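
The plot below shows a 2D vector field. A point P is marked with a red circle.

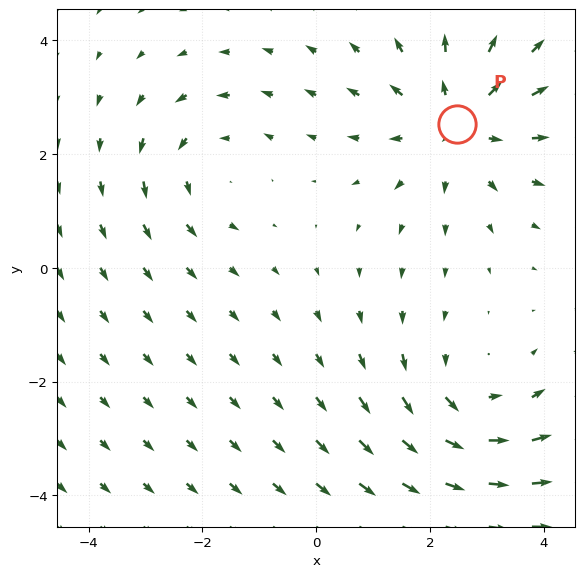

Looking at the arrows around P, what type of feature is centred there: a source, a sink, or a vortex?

At P (2.5, 2.5) the arrows spread outward. Divergence about +4, curl ≈0 — positive divergence with near-zero curl is a source.

source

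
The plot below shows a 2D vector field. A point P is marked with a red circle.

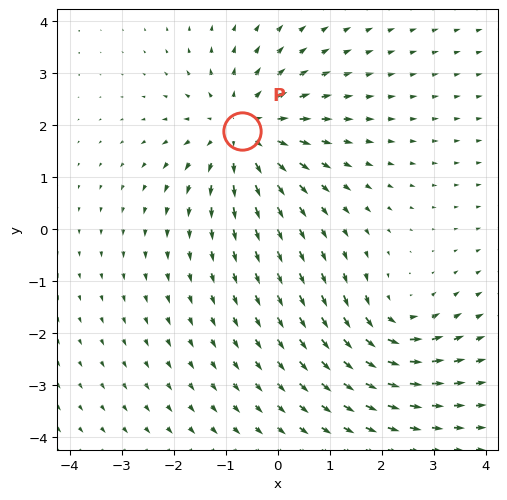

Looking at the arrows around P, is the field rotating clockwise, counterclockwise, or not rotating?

Near P at (-0.7, 1.9) the arrows show no circulation. The curl there is ≈0.

not rotating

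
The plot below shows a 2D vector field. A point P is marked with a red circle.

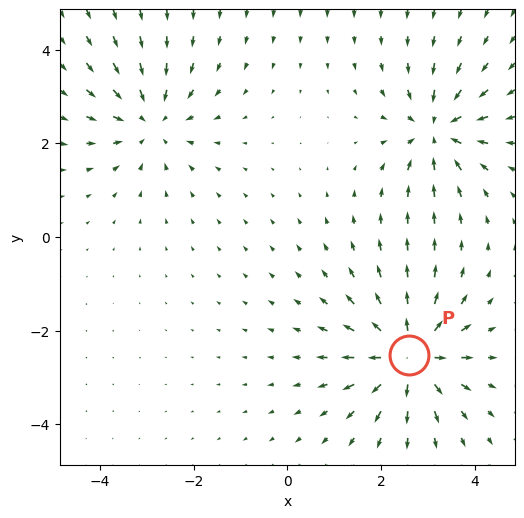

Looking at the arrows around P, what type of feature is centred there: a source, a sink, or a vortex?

source

At P (2.6, -2.5) the arrows spread outward. Divergence about +6, curl ≈0 — positive divergence with near-zero curl is a source.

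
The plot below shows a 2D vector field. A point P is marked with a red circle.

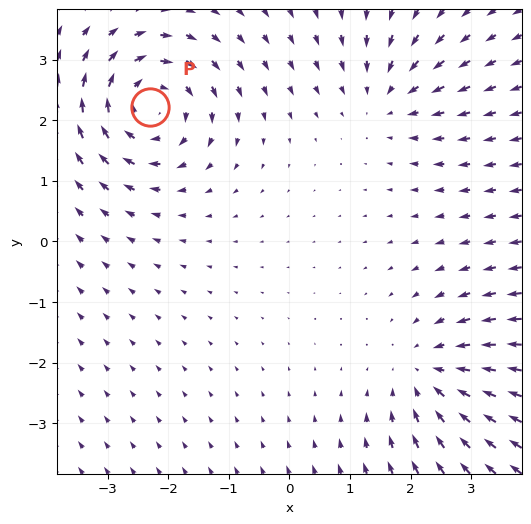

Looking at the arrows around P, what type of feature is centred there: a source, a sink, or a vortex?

vortex

At P (-2.3, 2.2) the arrows circulate clockwise. Divergence ≈0, curl about -5 — near-zero divergence with nonzero curl is a vortex.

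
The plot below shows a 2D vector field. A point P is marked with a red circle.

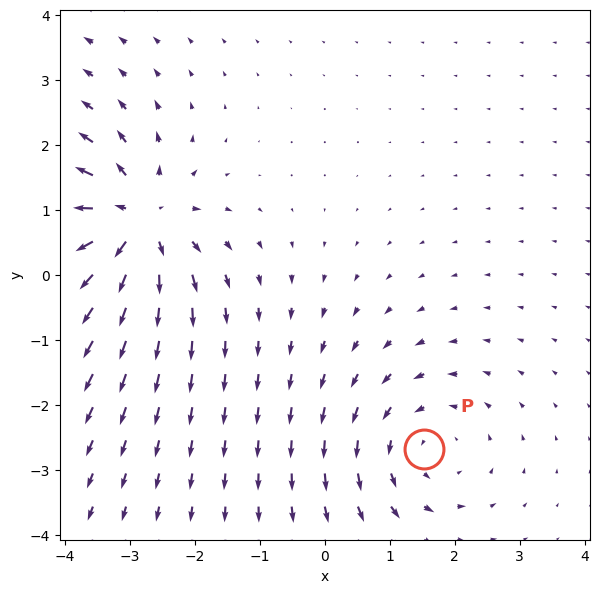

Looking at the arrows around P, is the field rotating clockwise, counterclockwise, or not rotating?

Near P at (1.5, -2.7) the arrows circulate counterclockwise. The curl (z-component) there is about +3; positive curl means counterclockwise rotation.

counterclockwise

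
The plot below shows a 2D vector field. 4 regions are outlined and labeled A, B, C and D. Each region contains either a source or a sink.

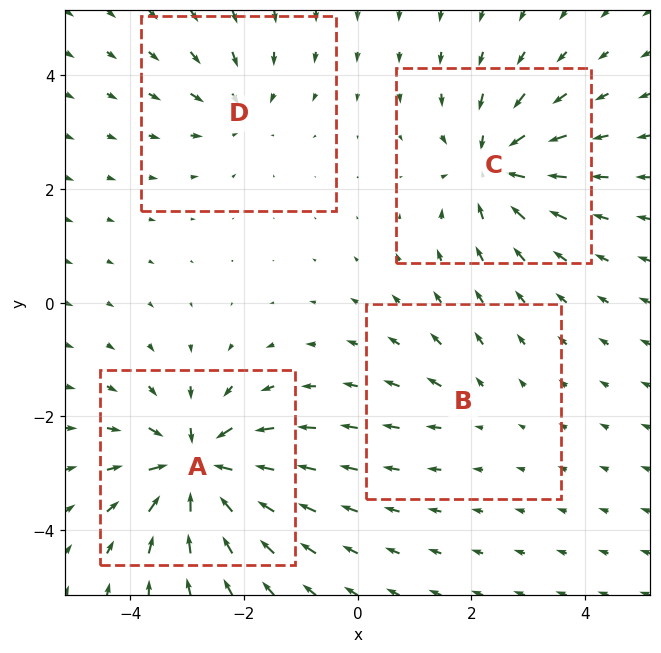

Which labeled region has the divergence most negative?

A

Divergence at each region's feature centre — A: about -9, B: about +2, C: about -7, D: about -4. Region A is most negative.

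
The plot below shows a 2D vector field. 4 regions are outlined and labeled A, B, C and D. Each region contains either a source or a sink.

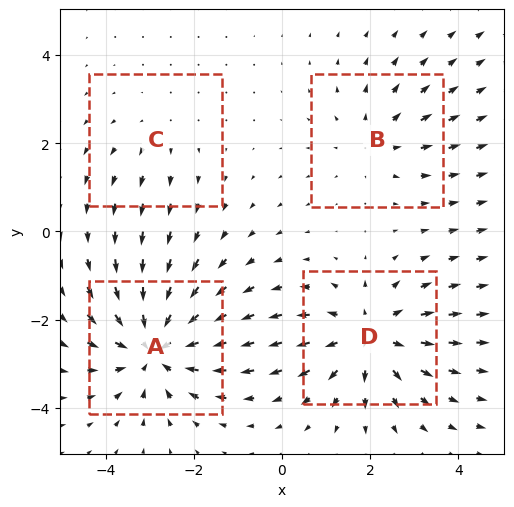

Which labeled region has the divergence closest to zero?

C

Divergence at each region's feature centre — A: about -6, B: about +3, C: about +2, D: about +5. Region C is closest to zero.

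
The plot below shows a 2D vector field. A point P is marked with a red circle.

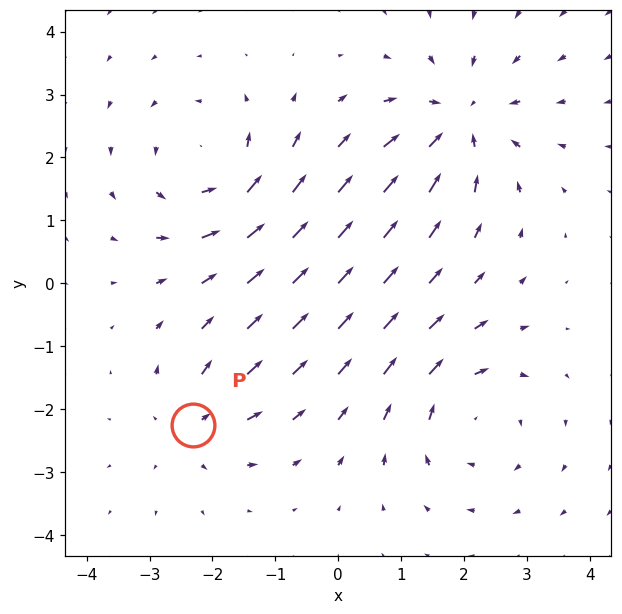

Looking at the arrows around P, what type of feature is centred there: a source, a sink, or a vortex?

source

At P (-2.3, -2.2) the arrows spread outward. Divergence about +4, curl ≈0 — positive divergence with near-zero curl is a source.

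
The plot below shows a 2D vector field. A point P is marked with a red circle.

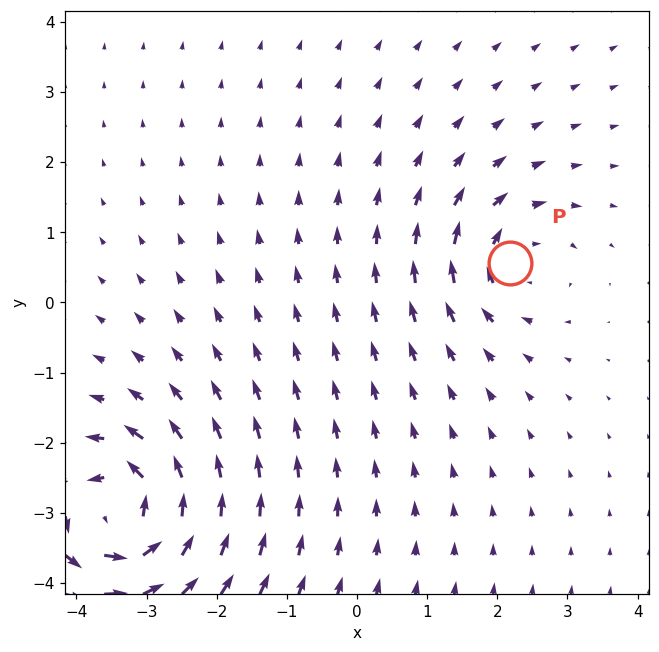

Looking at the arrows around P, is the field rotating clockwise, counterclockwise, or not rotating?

Near P at (2.2, 0.6) the arrows circulate clockwise. The curl (z-component) there is about -4; negative curl means clockwise rotation.

clockwise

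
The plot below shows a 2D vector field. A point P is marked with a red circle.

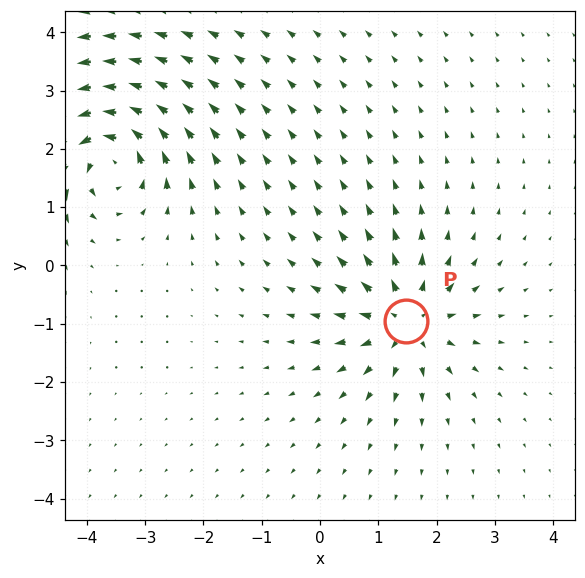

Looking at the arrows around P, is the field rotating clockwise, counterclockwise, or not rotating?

Near P at (1.5, -1.0) the arrows show no circulation. The curl there is ≈0.

not rotating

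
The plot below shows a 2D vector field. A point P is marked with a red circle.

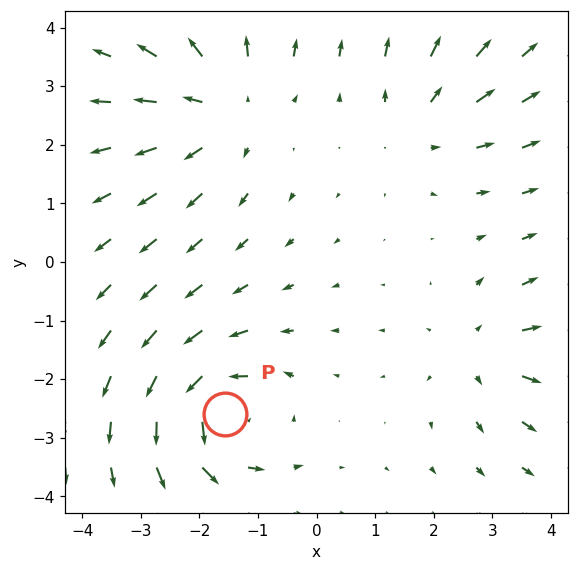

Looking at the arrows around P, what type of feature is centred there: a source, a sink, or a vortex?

vortex

At P (-1.6, -2.6) the arrows circulate counterclockwise. Divergence ≈0, curl about +6 — near-zero divergence with nonzero curl is a vortex.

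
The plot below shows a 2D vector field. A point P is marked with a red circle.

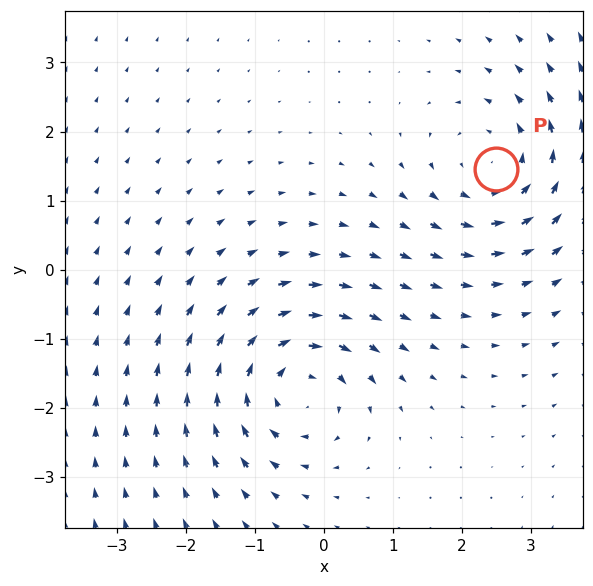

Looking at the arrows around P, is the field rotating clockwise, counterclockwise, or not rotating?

counterclockwise

Near P at (2.5, 1.5) the arrows circulate counterclockwise. The curl (z-component) there is about +3; positive curl means counterclockwise rotation.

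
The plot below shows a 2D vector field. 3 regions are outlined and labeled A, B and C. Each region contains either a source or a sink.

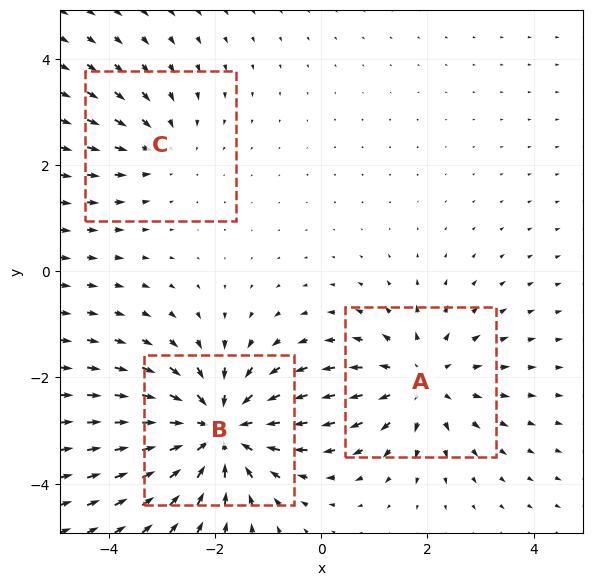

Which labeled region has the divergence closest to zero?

C

Divergence at each region's feature centre — A: about +3, B: about -4, C: about -2. Region C is closest to zero.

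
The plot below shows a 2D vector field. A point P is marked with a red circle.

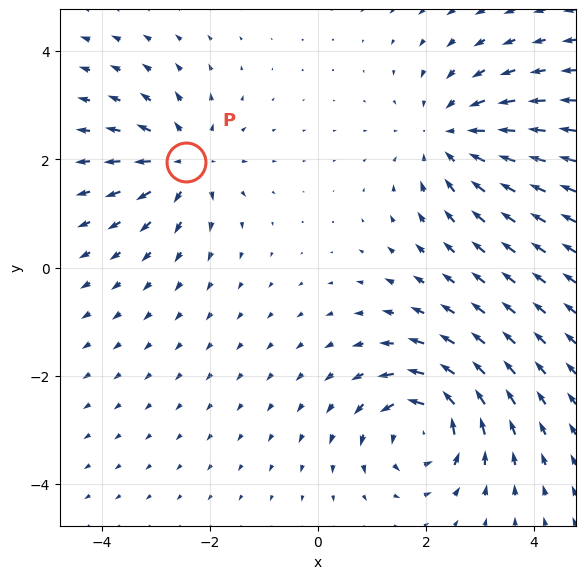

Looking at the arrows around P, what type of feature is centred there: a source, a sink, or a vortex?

At P (-2.4, 2.0) the arrows spread outward. Divergence about +4, curl ≈0 — positive divergence with near-zero curl is a source.

source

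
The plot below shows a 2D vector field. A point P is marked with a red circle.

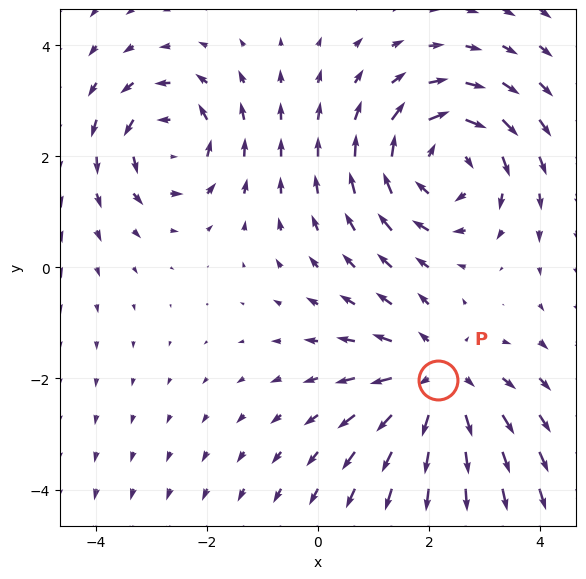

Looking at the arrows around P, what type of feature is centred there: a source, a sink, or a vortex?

At P (2.2, -2.0) the arrows spread outward. Divergence about +3, curl ≈0 — positive divergence with near-zero curl is a source.

source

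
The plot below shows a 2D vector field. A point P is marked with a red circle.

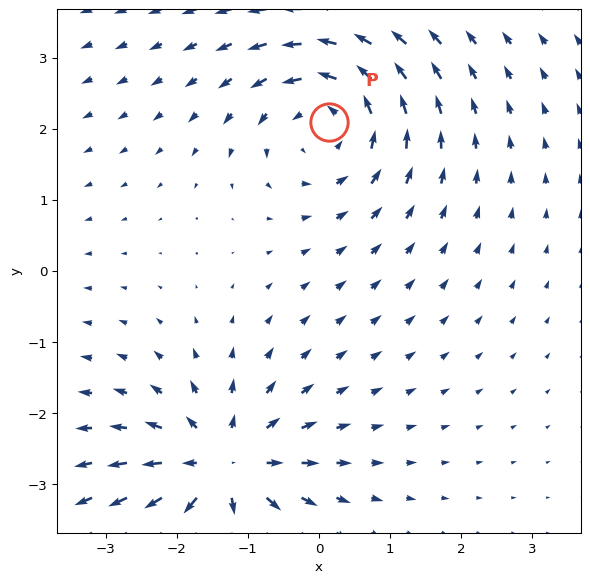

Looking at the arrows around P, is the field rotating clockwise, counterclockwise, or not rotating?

Near P at (0.1, 2.1) the arrows circulate counterclockwise. The curl (z-component) there is about +5; positive curl means counterclockwise rotation.

counterclockwise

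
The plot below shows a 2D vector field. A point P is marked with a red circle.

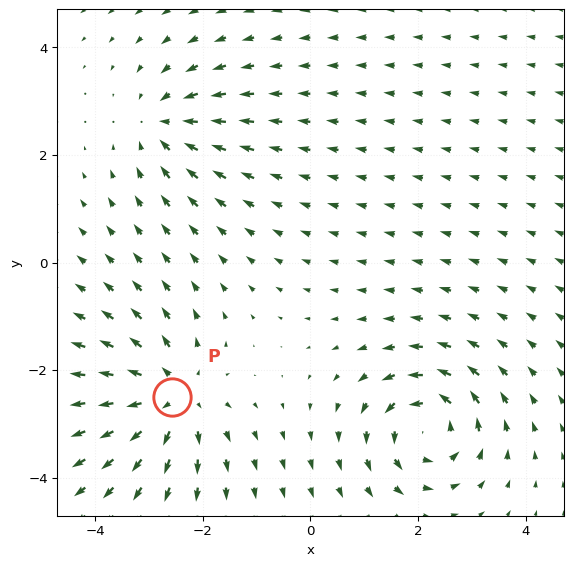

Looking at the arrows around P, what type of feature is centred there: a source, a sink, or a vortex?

At P (-2.6, -2.5) the arrows spread outward. Divergence about +5, curl ≈0 — positive divergence with near-zero curl is a source.

source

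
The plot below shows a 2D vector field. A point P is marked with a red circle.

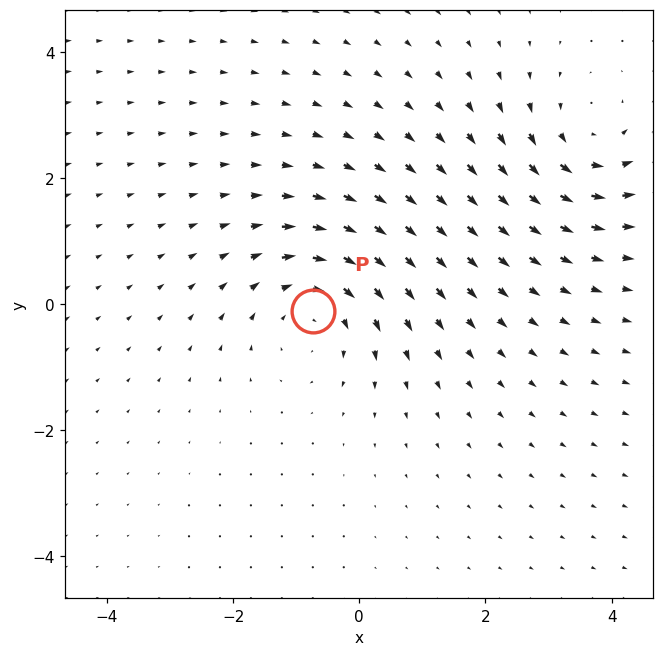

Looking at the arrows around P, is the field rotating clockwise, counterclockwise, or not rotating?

clockwise

Near P at (-0.7, -0.1) the arrows circulate clockwise. The curl (z-component) there is about -3; negative curl means clockwise rotation.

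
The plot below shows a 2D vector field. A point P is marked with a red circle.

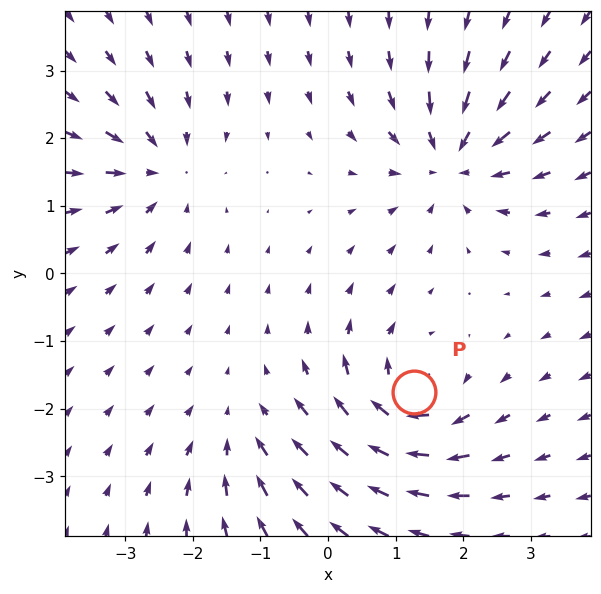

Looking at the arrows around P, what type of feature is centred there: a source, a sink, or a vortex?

vortex

At P (1.3, -1.8) the arrows circulate clockwise. Divergence ≈0, curl about -7 — near-zero divergence with nonzero curl is a vortex.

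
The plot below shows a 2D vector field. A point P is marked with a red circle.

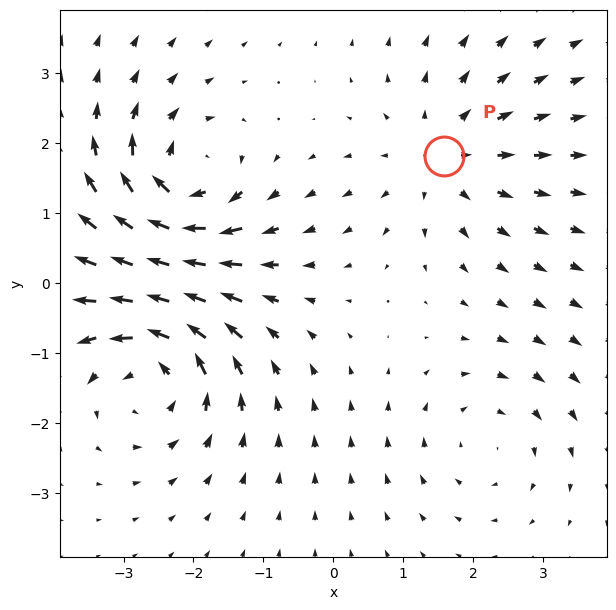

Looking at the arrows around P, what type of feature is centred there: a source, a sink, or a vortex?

source

At P (1.6, 1.8) the arrows spread outward. Divergence about +3, curl ≈0 — positive divergence with near-zero curl is a source.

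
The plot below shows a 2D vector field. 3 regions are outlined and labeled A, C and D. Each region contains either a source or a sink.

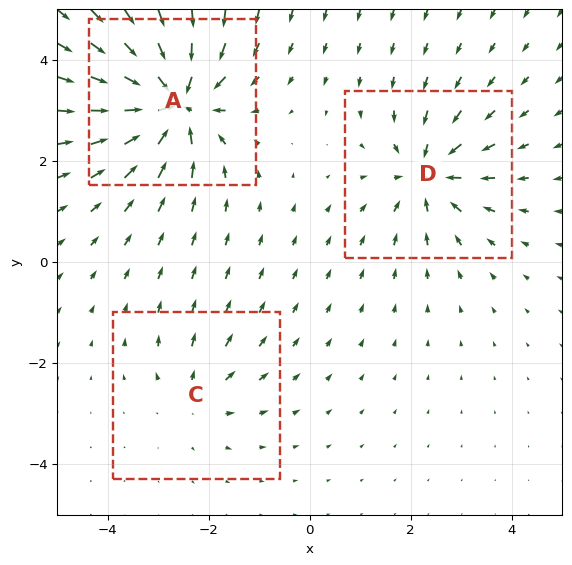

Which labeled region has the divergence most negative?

A

Divergence at each region's feature centre — A: about -6, C: about +2, D: about -4. Region A is most negative.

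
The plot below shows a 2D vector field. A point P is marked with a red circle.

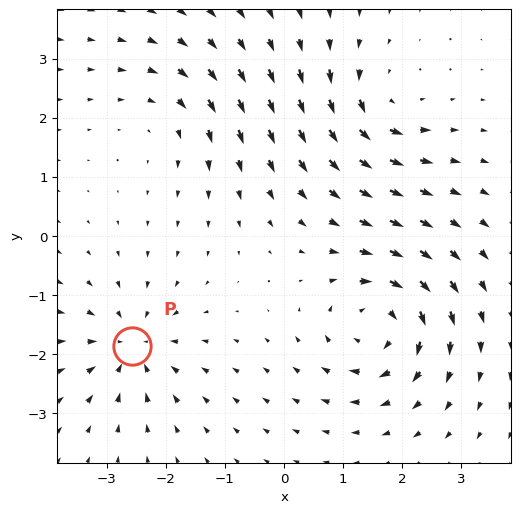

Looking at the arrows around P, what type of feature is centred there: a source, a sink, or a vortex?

sink

At P (-2.6, -1.9) the arrows converge inward. Divergence about -4, curl ≈0 — negative divergence with near-zero curl is a sink.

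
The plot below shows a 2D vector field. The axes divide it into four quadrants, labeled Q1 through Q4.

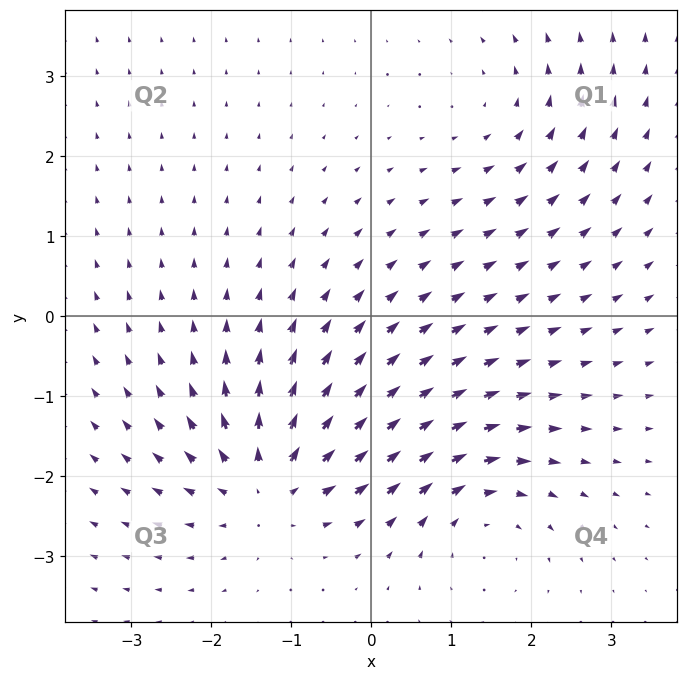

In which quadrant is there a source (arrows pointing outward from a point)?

Q3

The source sits at approximately (-1.3, -2.1), which lies in quadrant Q3. The divergence there is about +5, positive as expected for a source.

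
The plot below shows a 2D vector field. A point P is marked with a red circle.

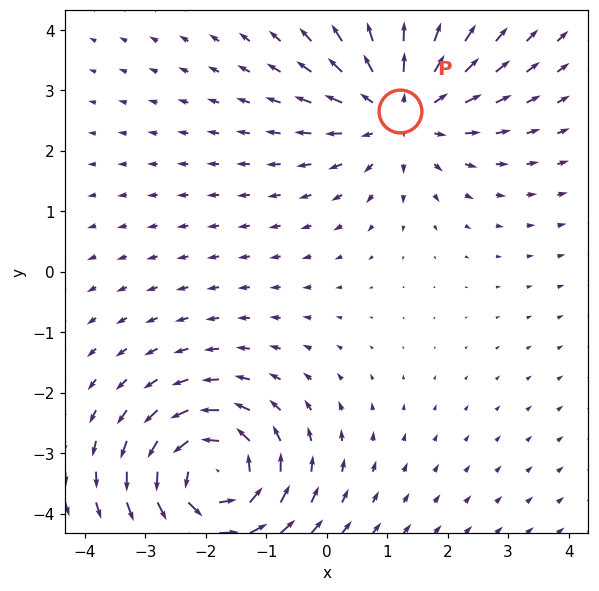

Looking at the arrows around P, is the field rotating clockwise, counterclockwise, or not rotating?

not rotating

Near P at (1.2, 2.7) the arrows show no circulation. The curl there is ≈0.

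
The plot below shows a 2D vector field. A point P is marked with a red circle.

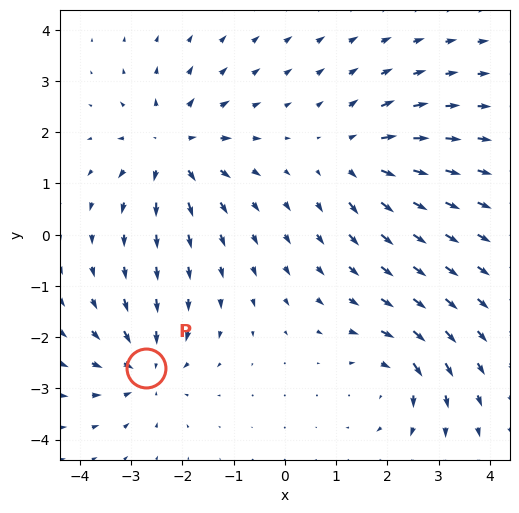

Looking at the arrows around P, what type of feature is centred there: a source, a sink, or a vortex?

At P (-2.7, -2.6) the arrows converge inward. Divergence about -5, curl ≈0 — negative divergence with near-zero curl is a sink.

sink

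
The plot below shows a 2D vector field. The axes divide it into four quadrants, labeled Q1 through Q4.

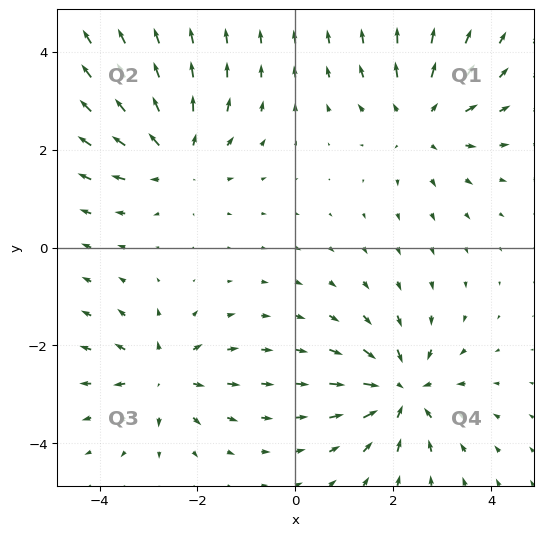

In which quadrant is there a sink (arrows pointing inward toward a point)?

The sink sits at approximately (2.2, -3.0), which lies in quadrant Q4. The divergence there is about -5, negative as expected for a sink.

Q4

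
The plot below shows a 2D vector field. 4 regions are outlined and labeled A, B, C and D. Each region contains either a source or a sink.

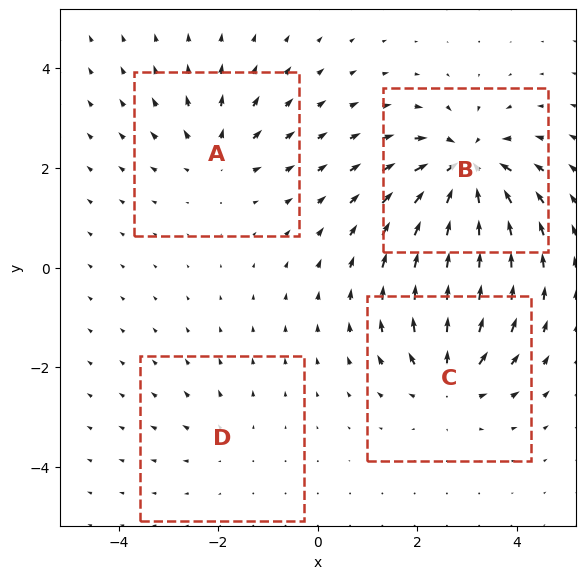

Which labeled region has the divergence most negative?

Divergence at each region's feature centre — A: about +4, B: about -8, C: about +5, D: about +2. Region B is most negative.

B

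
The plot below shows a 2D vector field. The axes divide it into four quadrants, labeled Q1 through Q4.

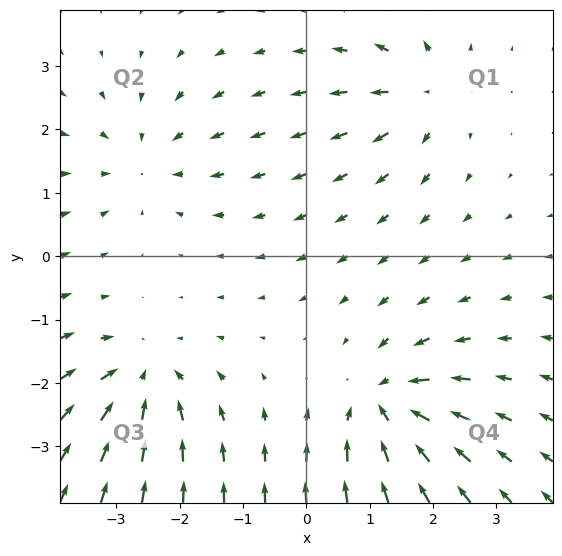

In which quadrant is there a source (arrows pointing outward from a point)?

The source sits at approximately (1.9, 2.6), which lies in quadrant Q1. The divergence there is about +3, positive as expected for a source.

Q1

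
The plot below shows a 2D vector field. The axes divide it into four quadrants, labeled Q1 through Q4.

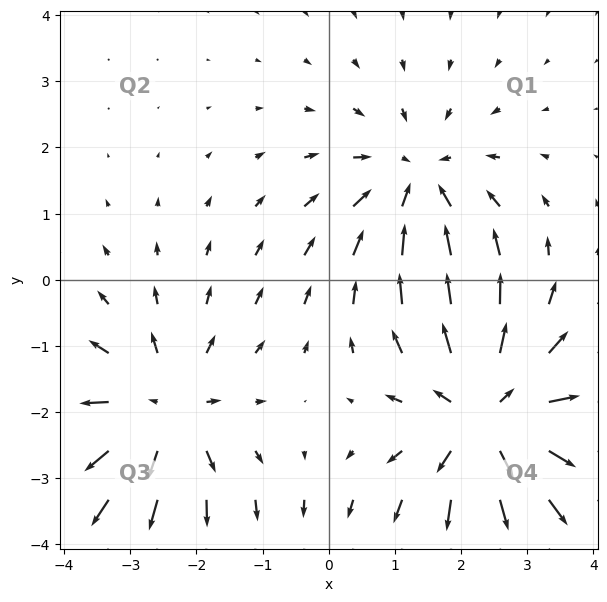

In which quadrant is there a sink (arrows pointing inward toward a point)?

The sink sits at approximately (1.3, 1.5), which lies in quadrant Q1. The divergence there is about -3, negative as expected for a sink.

Q1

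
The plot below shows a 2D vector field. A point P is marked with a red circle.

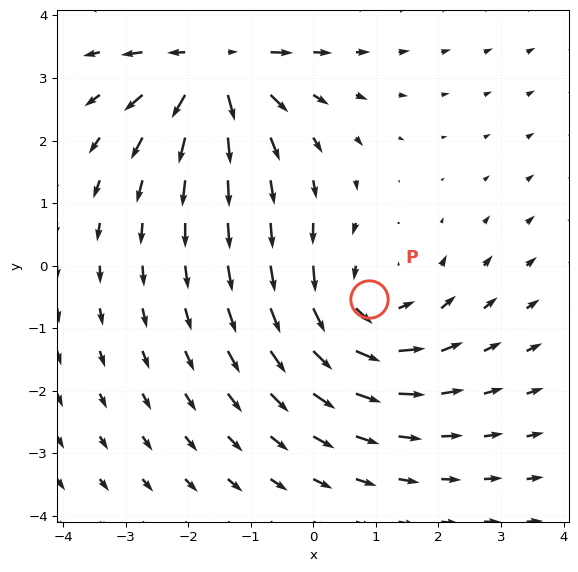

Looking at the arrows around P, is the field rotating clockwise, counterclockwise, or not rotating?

counterclockwise

Near P at (0.9, -0.5) the arrows circulate counterclockwise. The curl (z-component) there is about +4; positive curl means counterclockwise rotation.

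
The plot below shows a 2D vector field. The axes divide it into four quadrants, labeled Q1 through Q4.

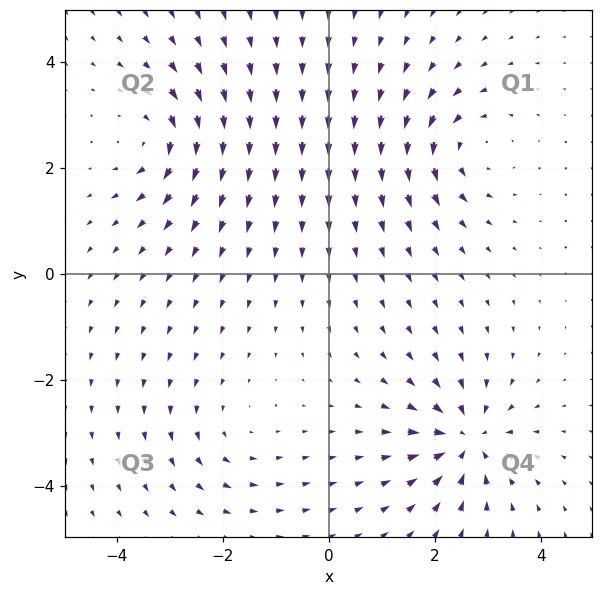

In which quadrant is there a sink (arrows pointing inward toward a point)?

The sink sits at approximately (2.6, -3.1), which lies in quadrant Q4. The divergence there is about -6, negative as expected for a sink.

Q4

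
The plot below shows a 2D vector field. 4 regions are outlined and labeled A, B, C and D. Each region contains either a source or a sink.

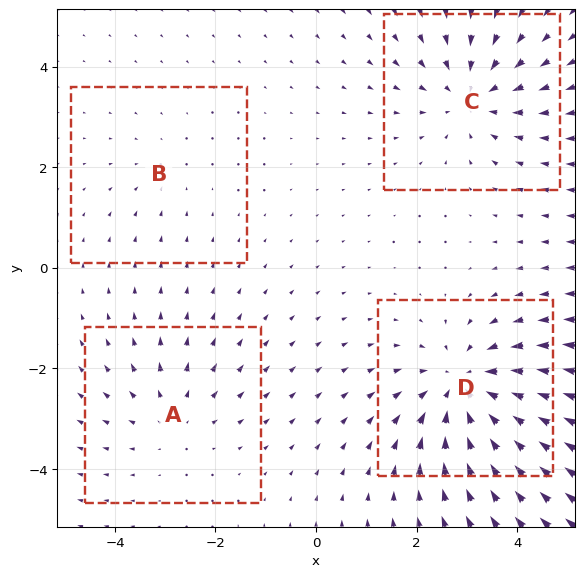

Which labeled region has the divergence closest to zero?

B

Divergence at each region's feature centre — A: about +3, B: about -2, C: about -4, D: about -6. Region B is closest to zero.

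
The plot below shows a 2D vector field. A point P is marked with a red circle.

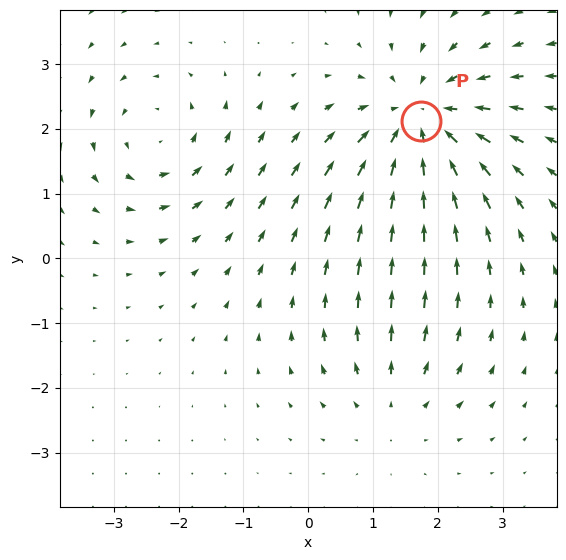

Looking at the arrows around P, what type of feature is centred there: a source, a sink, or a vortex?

sink

At P (1.7, 2.1) the arrows converge inward. Divergence about -4, curl ≈0 — negative divergence with near-zero curl is a sink.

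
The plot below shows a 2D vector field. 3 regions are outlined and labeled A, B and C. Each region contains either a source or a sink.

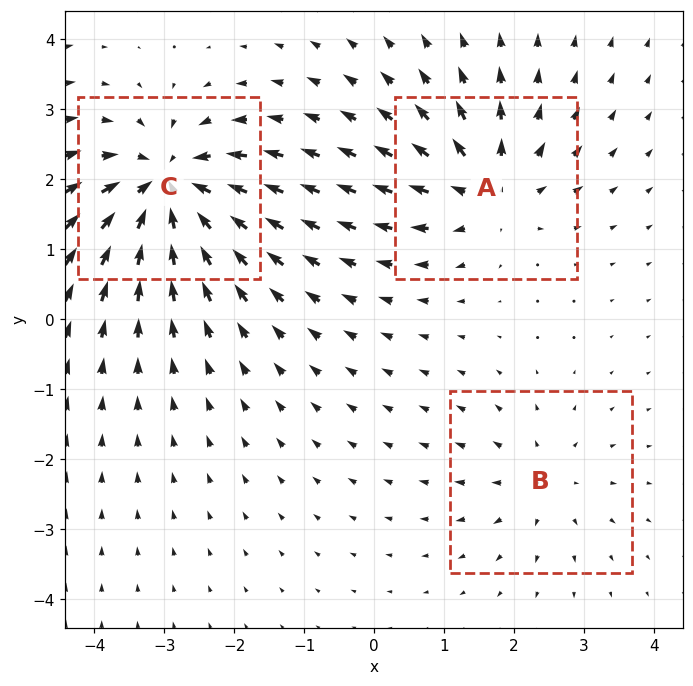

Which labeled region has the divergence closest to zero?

Divergence at each region's feature centre — A: about +4, B: about +3, C: about -6. Region B is closest to zero.

B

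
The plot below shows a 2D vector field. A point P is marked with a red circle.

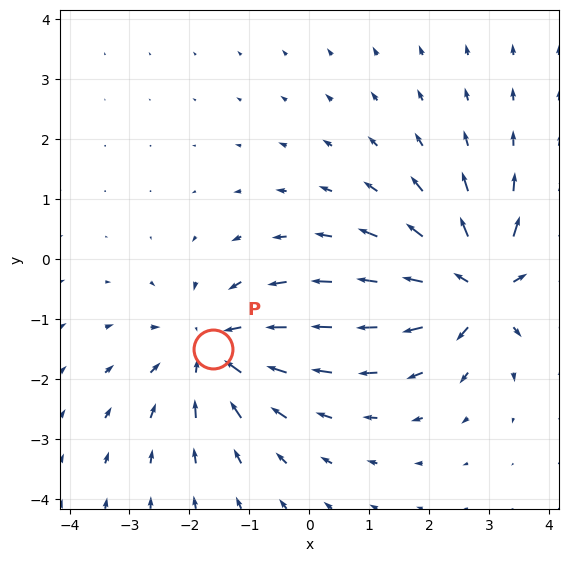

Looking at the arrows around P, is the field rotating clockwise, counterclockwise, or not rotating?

not rotating

Near P at (-1.6, -1.5) the arrows show no circulation. The curl there is ≈0.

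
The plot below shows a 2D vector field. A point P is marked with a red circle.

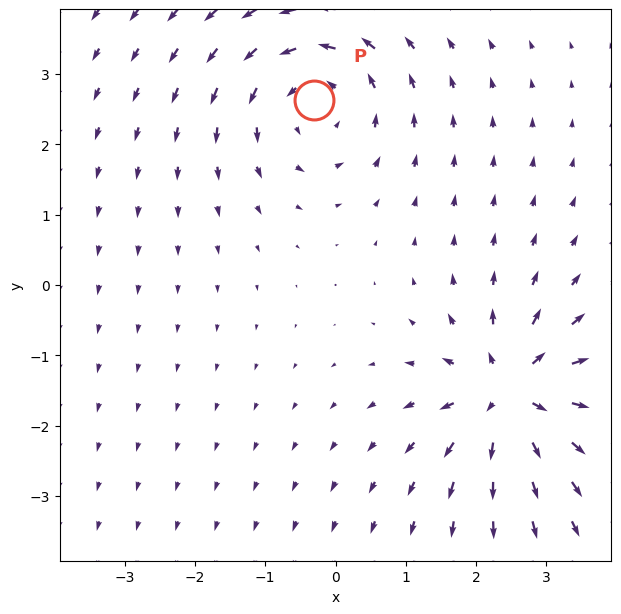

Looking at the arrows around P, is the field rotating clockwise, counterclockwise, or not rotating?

counterclockwise

Near P at (-0.3, 2.6) the arrows circulate counterclockwise. The curl (z-component) there is about +4; positive curl means counterclockwise rotation.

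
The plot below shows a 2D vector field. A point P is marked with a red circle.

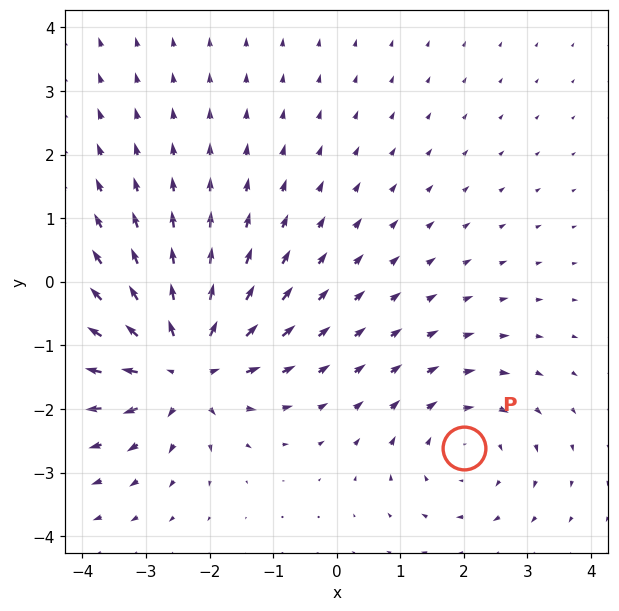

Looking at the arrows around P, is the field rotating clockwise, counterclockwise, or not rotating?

clockwise

Near P at (2.0, -2.6) the arrows circulate clockwise. The curl (z-component) there is about -3; negative curl means clockwise rotation.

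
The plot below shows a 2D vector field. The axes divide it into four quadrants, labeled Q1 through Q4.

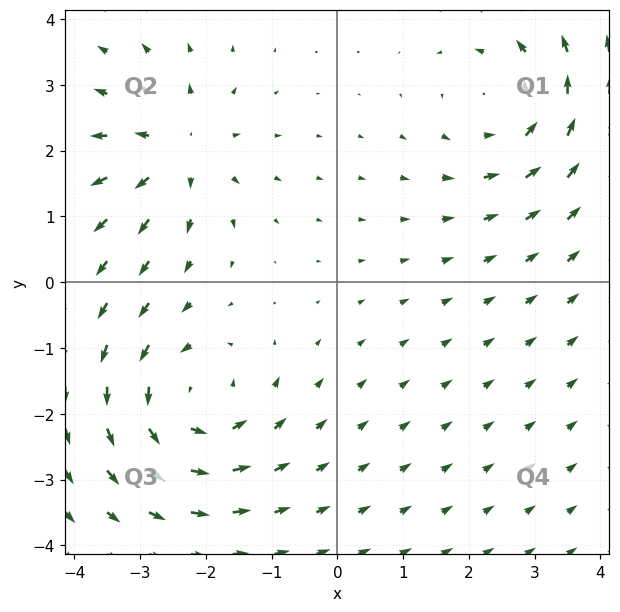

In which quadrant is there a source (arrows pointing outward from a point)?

The source sits at approximately (-2.4, 2.0), which lies in quadrant Q2. The divergence there is about +3, positive as expected for a source.

Q2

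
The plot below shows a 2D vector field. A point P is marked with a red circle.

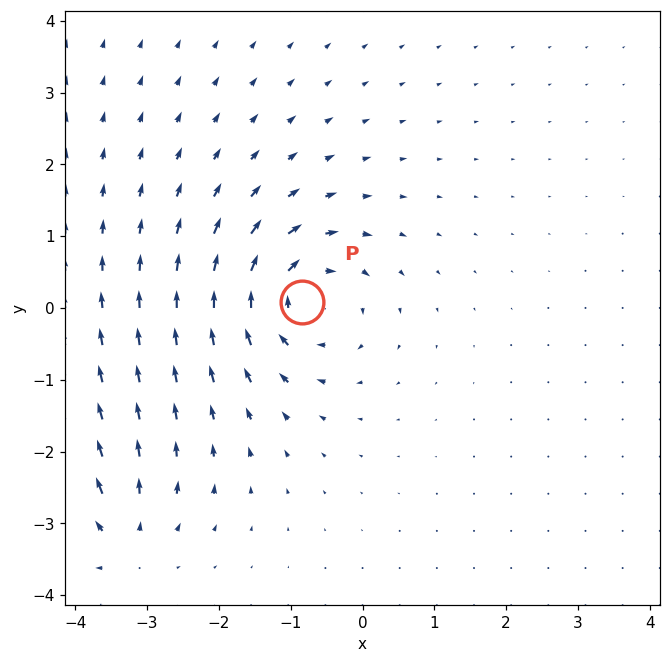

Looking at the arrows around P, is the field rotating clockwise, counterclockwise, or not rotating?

clockwise

Near P at (-0.8, 0.1) the arrows circulate clockwise. The curl (z-component) there is about -5; negative curl means clockwise rotation.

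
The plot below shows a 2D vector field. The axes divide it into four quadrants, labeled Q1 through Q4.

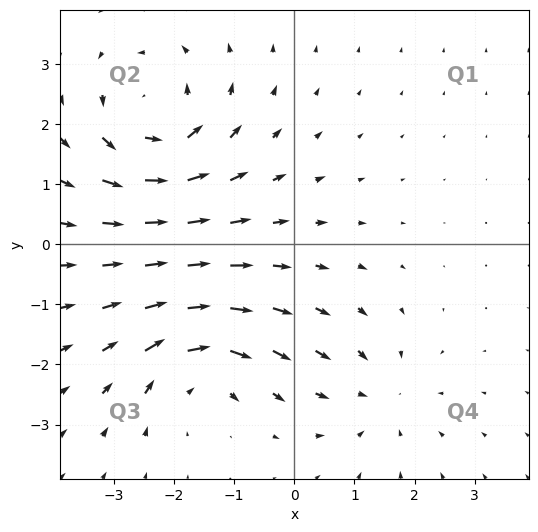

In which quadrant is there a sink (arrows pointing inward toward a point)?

Q4

The sink sits at approximately (1.4, -2.5), which lies in quadrant Q4. The divergence there is about -3, negative as expected for a sink.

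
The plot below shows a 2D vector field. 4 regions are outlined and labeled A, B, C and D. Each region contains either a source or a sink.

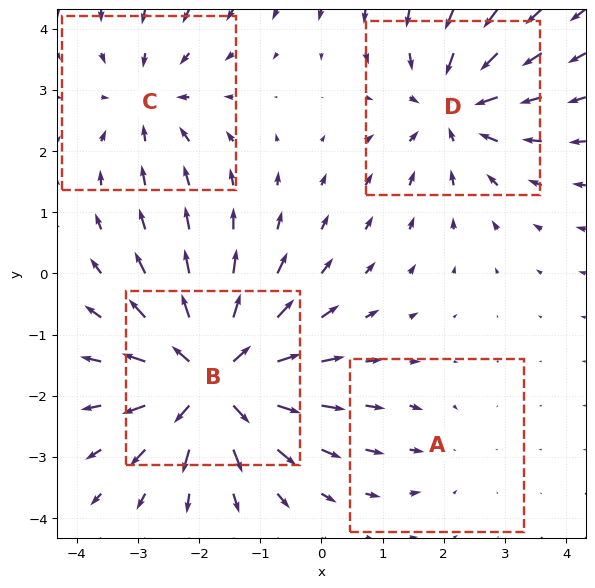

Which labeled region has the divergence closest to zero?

A

Divergence at each region's feature centre — A: about -2, B: about +7, C: about -4, D: about -5. Region A is closest to zero.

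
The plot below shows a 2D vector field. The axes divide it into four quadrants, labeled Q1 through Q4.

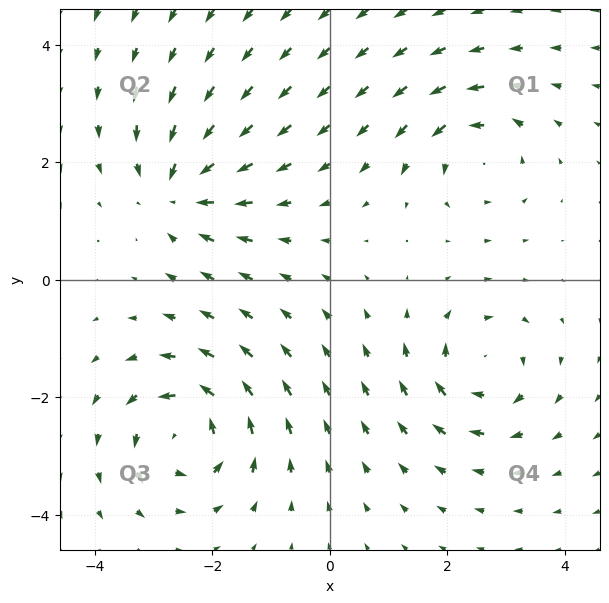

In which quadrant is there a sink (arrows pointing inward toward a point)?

The sink sits at approximately (-2.6, 1.5), which lies in quadrant Q2. The divergence there is about -5, negative as expected for a sink.

Q2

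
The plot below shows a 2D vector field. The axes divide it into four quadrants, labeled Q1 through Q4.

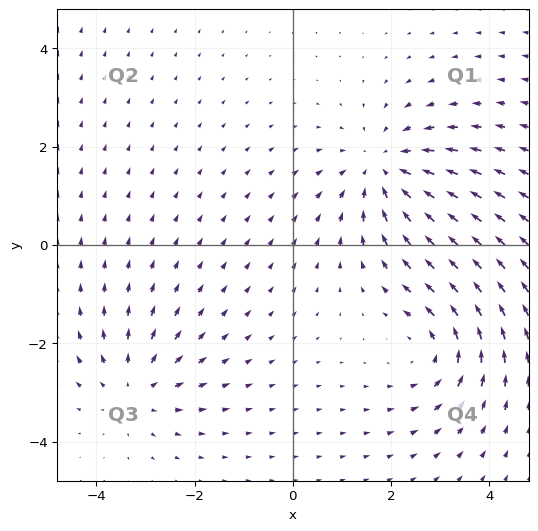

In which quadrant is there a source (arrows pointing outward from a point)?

Q3

The source sits at approximately (-3.2, -2.9), which lies in quadrant Q3. The divergence there is about +3, positive as expected for a source.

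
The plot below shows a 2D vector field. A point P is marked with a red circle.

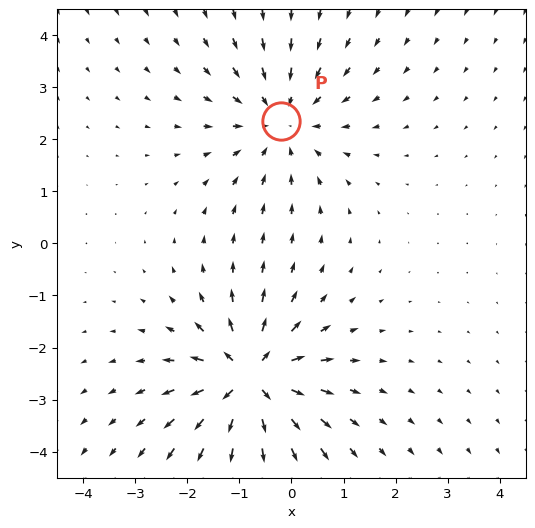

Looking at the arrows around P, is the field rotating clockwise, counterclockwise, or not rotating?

not rotating

Near P at (-0.2, 2.3) the arrows show no circulation. The curl there is ≈0.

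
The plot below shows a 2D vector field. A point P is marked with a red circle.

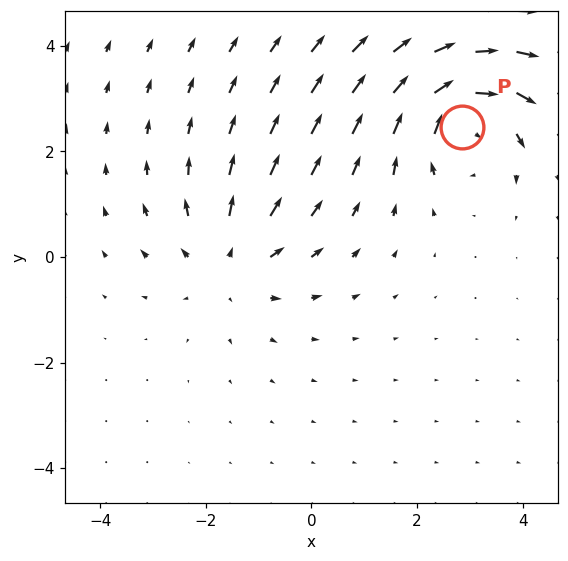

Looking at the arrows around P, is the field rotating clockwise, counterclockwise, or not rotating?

Near P at (2.8, 2.5) the arrows circulate clockwise. The curl (z-component) there is about -4; negative curl means clockwise rotation.

clockwise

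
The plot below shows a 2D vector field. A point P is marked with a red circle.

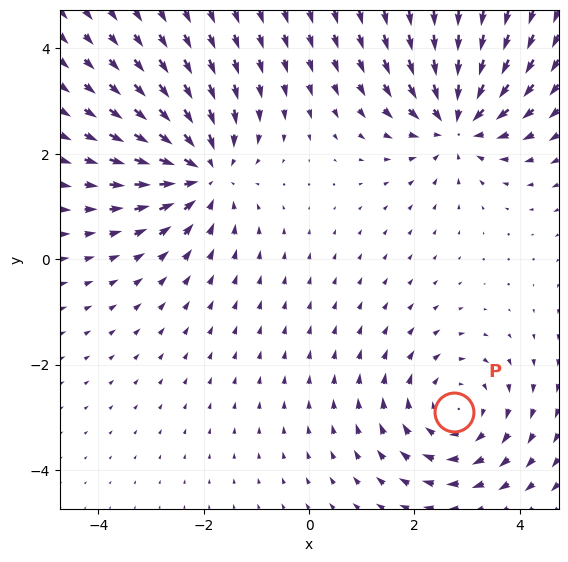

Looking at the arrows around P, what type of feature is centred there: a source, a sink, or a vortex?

At P (2.7, -2.9) the arrows circulate clockwise. Divergence ≈0, curl about -2 — near-zero divergence with nonzero curl is a vortex.

vortex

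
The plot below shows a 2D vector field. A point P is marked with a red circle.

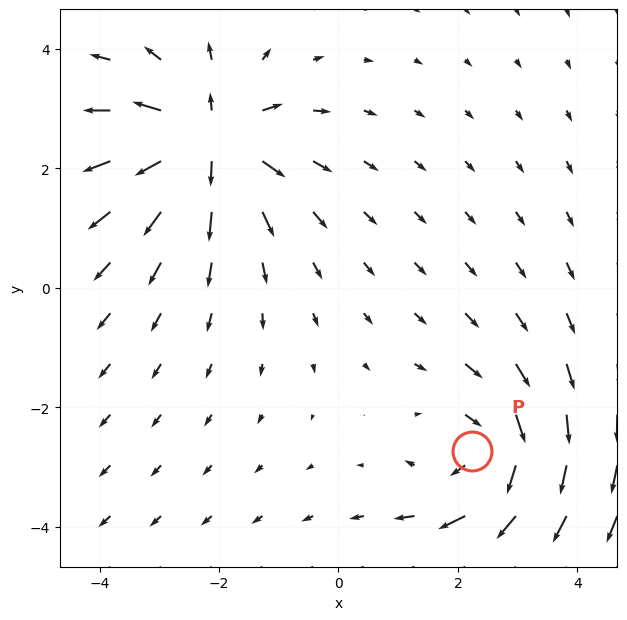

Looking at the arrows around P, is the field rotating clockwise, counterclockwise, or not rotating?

Near P at (2.2, -2.7) the arrows circulate clockwise. The curl (z-component) there is about -4; negative curl means clockwise rotation.

clockwise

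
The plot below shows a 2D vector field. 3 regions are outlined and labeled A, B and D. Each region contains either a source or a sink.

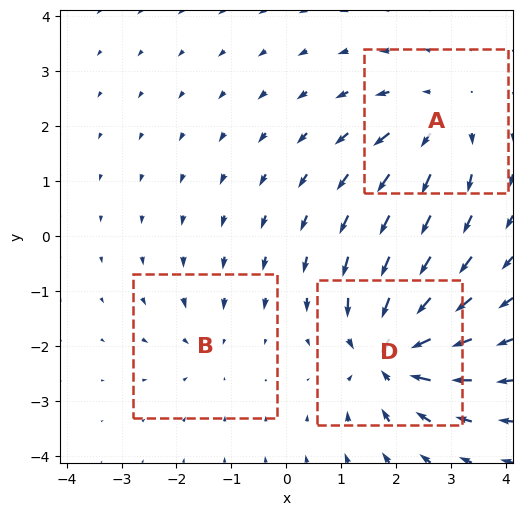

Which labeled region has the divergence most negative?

Divergence at each region's feature centre — A: about +4, B: about -2, D: about -6. Region D is most negative.

D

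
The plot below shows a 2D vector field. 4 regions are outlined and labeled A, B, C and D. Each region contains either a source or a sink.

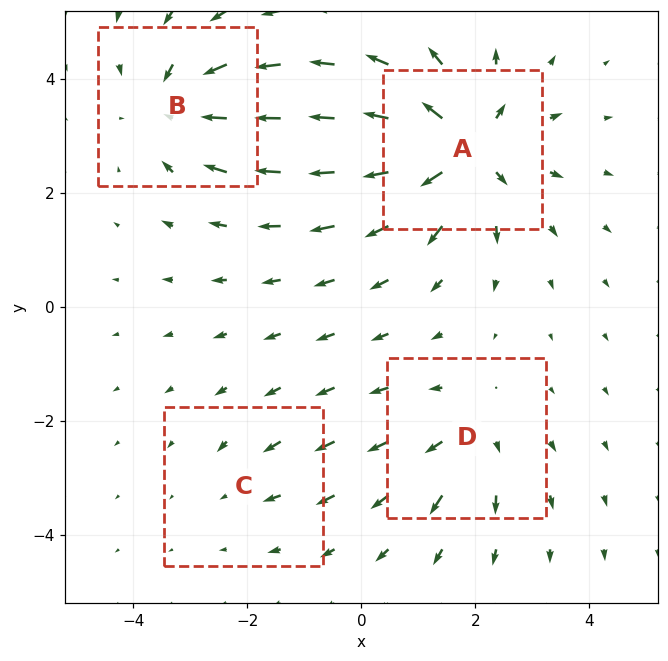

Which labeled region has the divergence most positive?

A

Divergence at each region's feature centre — A: about +7, B: about -5, C: about -2, D: about +4. Region A is most positive.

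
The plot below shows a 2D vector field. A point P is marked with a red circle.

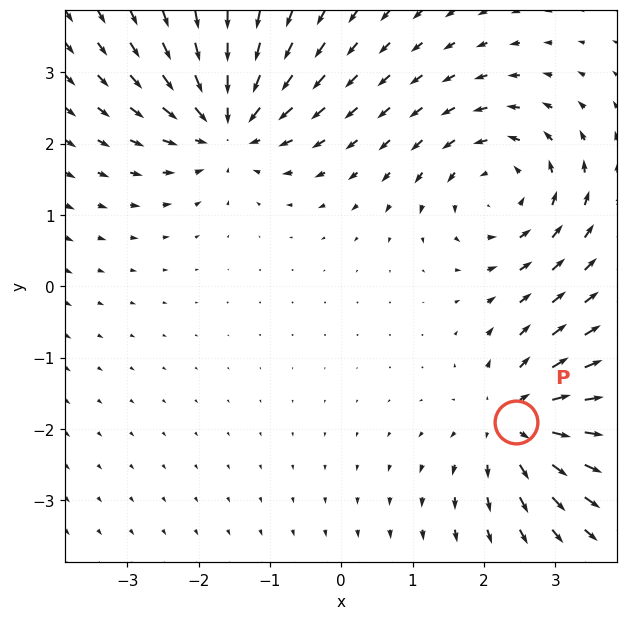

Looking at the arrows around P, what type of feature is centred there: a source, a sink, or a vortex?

source

At P (2.5, -1.9) the arrows spread outward. Divergence about +5, curl ≈0 — positive divergence with near-zero curl is a source.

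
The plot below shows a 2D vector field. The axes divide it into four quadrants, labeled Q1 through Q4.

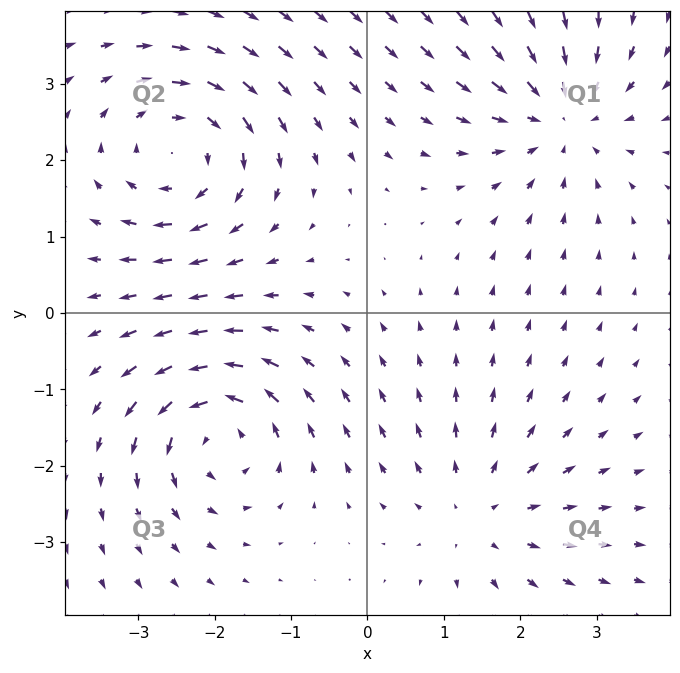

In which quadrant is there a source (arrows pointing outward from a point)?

Q4

The source sits at approximately (1.5, -2.6), which lies in quadrant Q4. The divergence there is about +3, positive as expected for a source.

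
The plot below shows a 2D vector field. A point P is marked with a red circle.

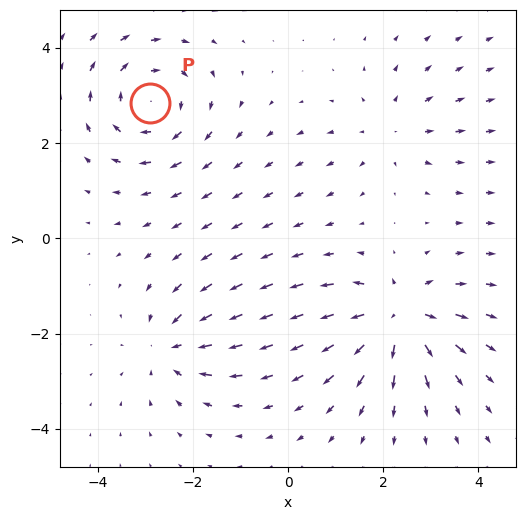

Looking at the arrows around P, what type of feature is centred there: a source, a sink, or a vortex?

At P (-2.9, 2.8) the arrows circulate clockwise. Divergence ≈0, curl about -5 — near-zero divergence with nonzero curl is a vortex.

vortex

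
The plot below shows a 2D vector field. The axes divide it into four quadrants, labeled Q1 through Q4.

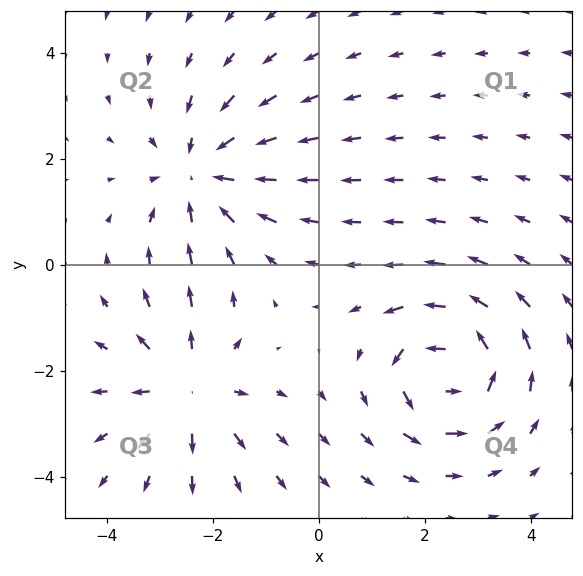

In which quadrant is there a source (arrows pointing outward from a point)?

Q3

The source sits at approximately (-2.5, -2.3), which lies in quadrant Q3. The divergence there is about +4, positive as expected for a source.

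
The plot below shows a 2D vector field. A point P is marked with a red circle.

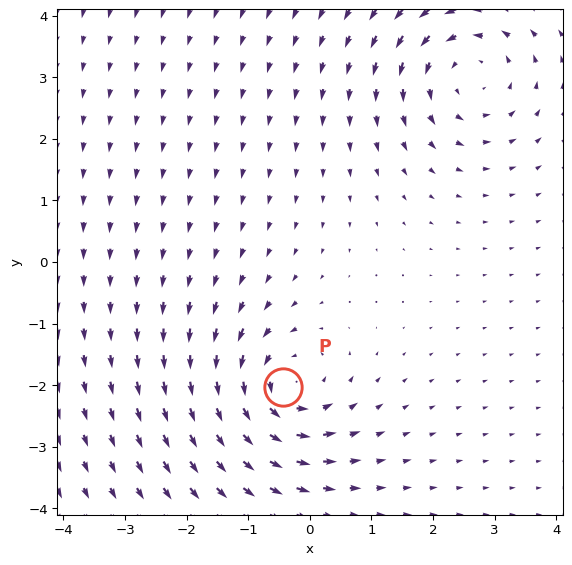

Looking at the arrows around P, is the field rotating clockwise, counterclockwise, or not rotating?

counterclockwise

Near P at (-0.4, -2.0) the arrows circulate counterclockwise. The curl (z-component) there is about +6; positive curl means counterclockwise rotation.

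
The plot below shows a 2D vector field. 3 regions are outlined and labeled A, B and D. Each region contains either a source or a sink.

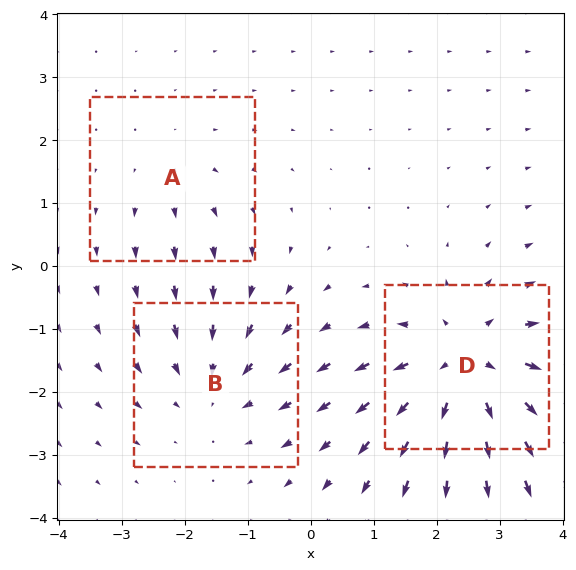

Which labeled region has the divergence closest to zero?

A

Divergence at each region's feature centre — A: about +2, B: about -3, D: about +5. Region A is closest to zero.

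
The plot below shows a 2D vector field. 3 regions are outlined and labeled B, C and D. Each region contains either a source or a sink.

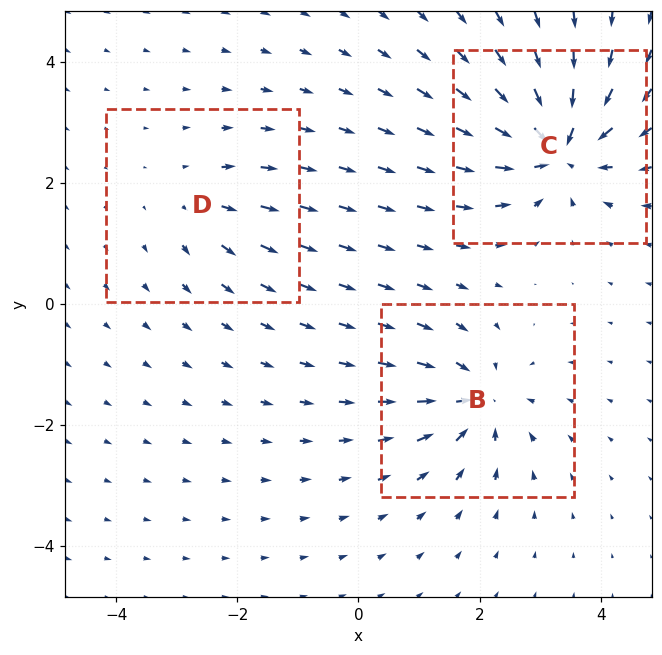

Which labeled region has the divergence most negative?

Divergence at each region's feature centre — B: about -4, C: about -6, D: about +2. Region C is most negative.

C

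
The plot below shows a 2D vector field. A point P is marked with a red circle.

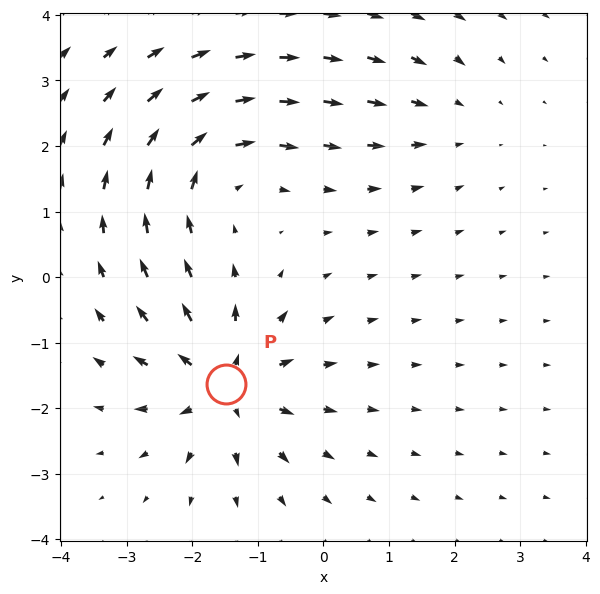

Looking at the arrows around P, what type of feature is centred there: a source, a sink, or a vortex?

At P (-1.5, -1.6) the arrows spread outward. Divergence about +6, curl ≈0 — positive divergence with near-zero curl is a source.

source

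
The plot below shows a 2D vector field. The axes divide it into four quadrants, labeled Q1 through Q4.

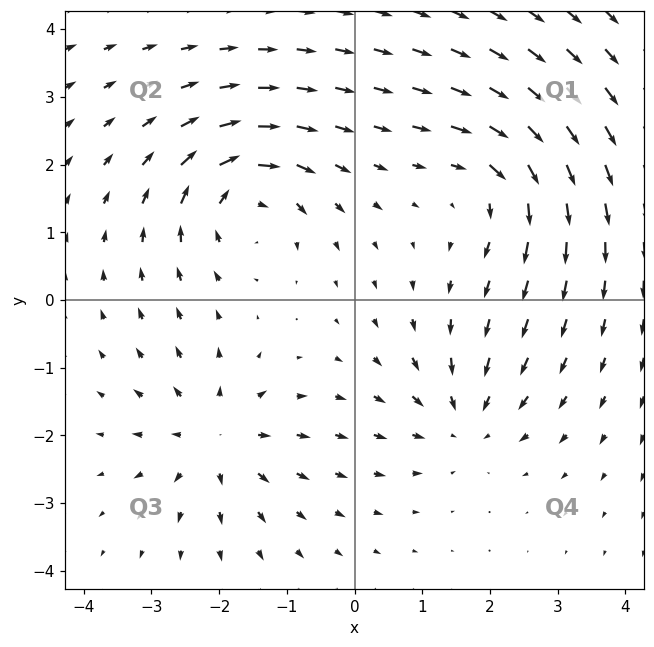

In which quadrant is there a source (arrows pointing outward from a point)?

Q3

The source sits at approximately (-2.1, -2.0), which lies in quadrant Q3. The divergence there is about +4, positive as expected for a source.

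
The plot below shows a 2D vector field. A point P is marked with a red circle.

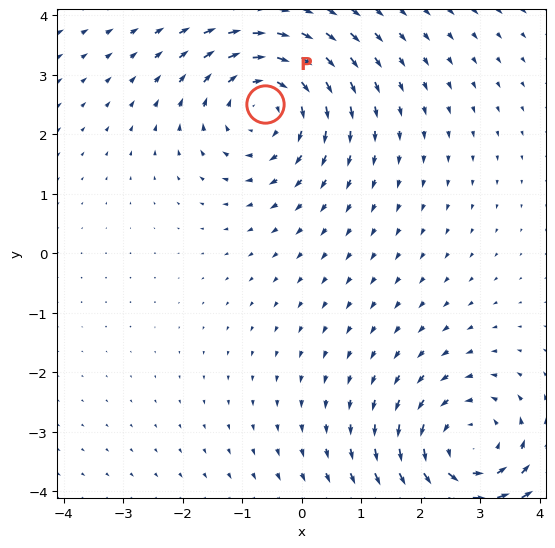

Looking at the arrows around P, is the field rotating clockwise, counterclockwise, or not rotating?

Near P at (-0.6, 2.5) the arrows circulate clockwise. The curl (z-component) there is about -4; negative curl means clockwise rotation.

clockwise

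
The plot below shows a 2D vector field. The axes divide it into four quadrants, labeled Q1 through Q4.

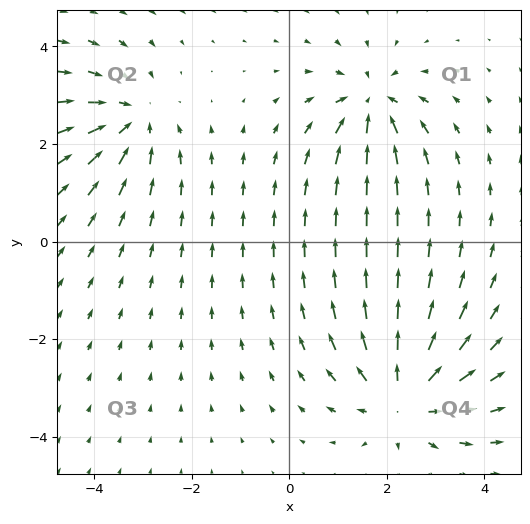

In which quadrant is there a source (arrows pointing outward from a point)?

The source sits at approximately (2.4, -3.2), which lies in quadrant Q4. The divergence there is about +4, positive as expected for a source.

Q4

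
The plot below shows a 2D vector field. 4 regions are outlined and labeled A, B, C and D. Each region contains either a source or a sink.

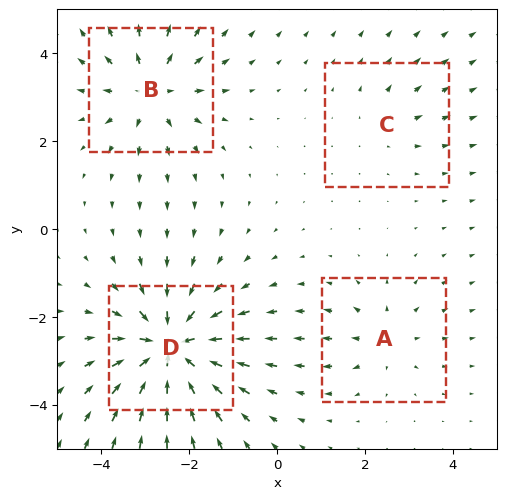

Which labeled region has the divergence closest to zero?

Divergence at each region's feature centre — A: about +3, B: about +5, C: about +2, D: about -8. Region C is closest to zero.

C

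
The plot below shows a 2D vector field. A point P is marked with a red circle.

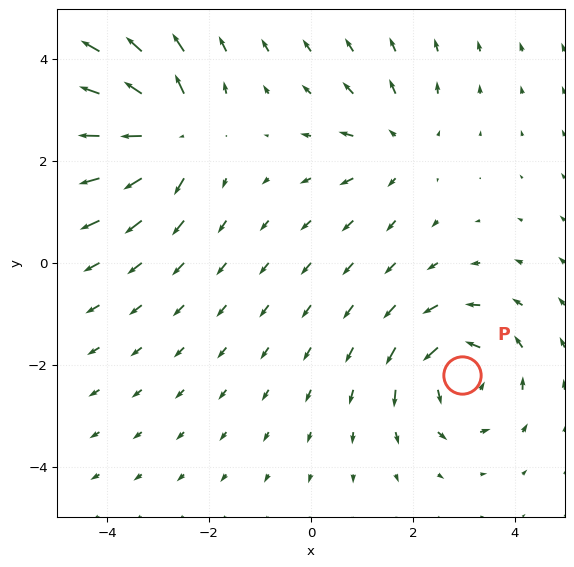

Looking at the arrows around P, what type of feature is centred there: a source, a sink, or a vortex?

vortex

At P (3.0, -2.2) the arrows circulate counterclockwise. Divergence ≈0, curl about +5 — near-zero divergence with nonzero curl is a vortex.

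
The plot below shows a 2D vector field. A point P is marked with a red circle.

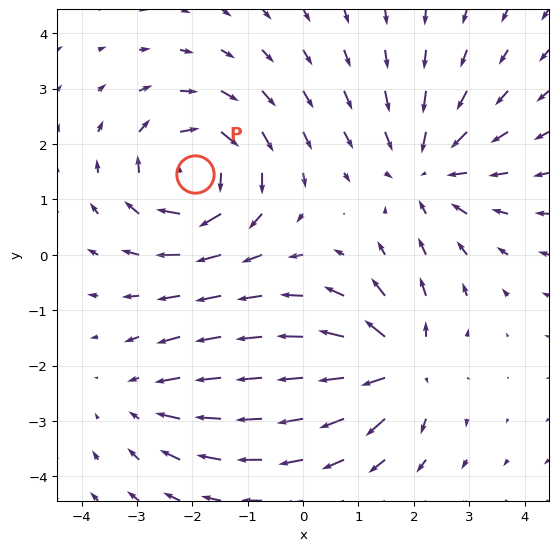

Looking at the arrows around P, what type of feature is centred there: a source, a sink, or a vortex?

vortex

At P (-2.0, 1.5) the arrows circulate clockwise. Divergence ≈0, curl about -5 — near-zero divergence with nonzero curl is a vortex.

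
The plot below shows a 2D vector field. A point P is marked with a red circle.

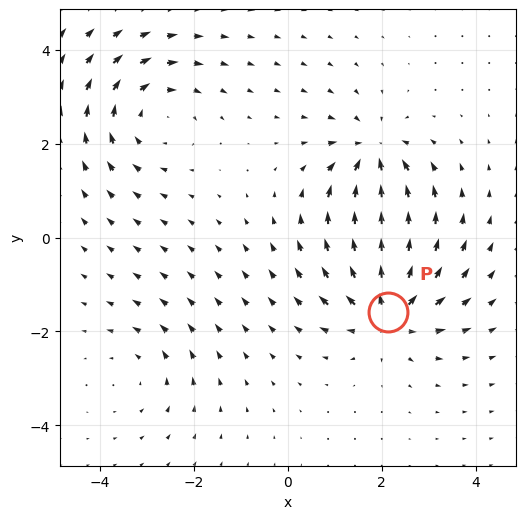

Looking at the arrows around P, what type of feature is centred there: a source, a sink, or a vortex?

source

At P (2.1, -1.6) the arrows spread outward. Divergence about +6, curl ≈0 — positive divergence with near-zero curl is a source.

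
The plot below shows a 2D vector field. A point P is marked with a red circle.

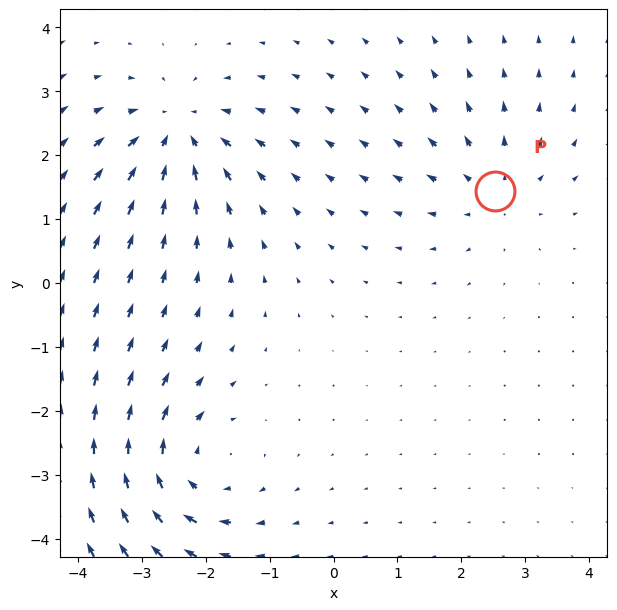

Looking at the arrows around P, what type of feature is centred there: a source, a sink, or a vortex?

At P (2.5, 1.4) the arrows spread outward. Divergence about +3, curl ≈0 — positive divergence with near-zero curl is a source.

source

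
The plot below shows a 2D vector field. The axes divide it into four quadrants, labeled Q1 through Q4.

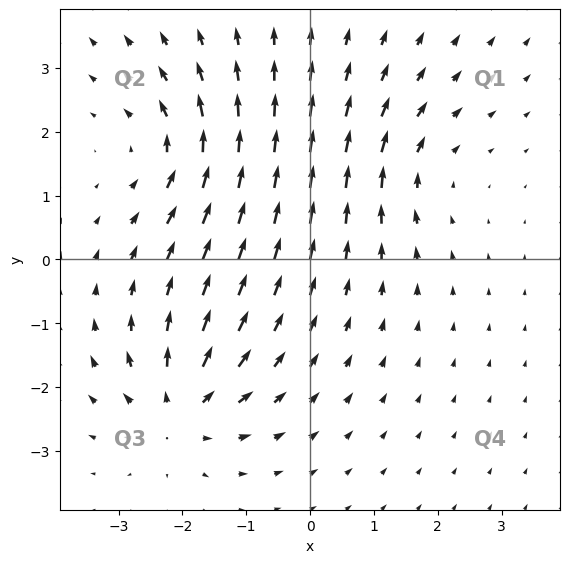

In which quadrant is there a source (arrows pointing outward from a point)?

Q3

The source sits at approximately (-2.0, -2.4), which lies in quadrant Q3. The divergence there is about +5, positive as expected for a source.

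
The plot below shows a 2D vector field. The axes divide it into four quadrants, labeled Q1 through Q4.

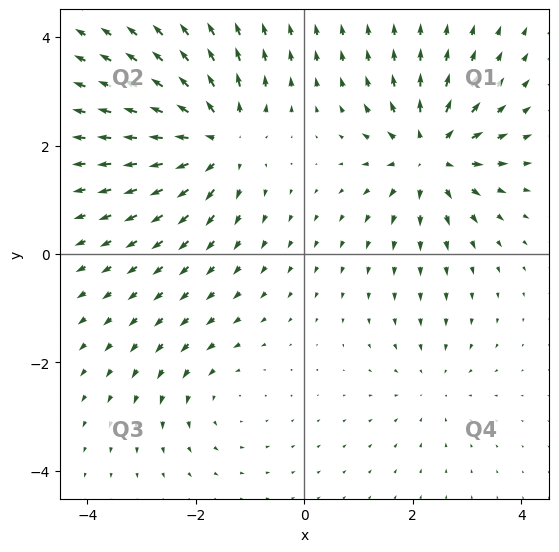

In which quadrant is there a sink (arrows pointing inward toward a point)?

The sink sits at approximately (2.4, -2.4), which lies in quadrant Q4. The divergence there is about -2, negative as expected for a sink.

Q4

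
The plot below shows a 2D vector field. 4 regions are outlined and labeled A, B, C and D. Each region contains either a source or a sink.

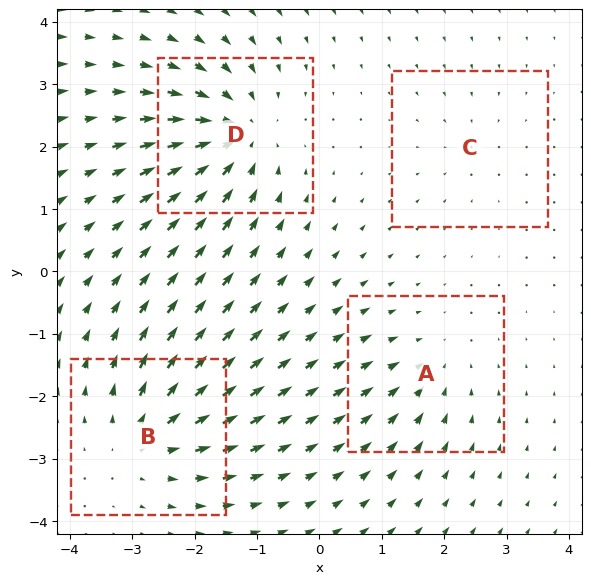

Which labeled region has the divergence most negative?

D

Divergence at each region's feature centre — A: about -4, B: about +6, C: about -2, D: about -7. Region D is most negative.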